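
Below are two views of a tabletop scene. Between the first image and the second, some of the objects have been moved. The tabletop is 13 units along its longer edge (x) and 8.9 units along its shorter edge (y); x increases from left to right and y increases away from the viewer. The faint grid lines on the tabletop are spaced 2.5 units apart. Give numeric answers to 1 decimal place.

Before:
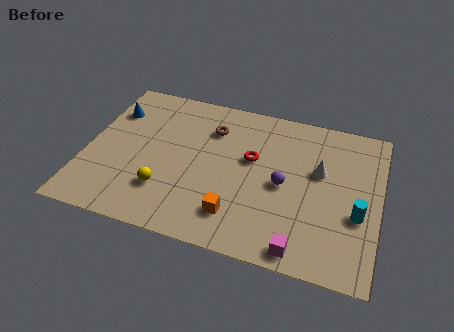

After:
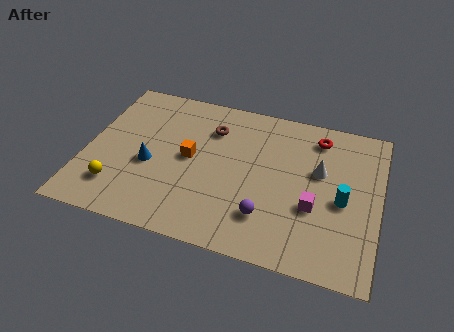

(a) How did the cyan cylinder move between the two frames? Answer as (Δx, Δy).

(-0.7, 0.6)

The cyan cylinder started near (12.1, 3.4) and ended near (11.4, 4.0).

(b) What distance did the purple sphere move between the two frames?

2.1

The purple sphere was near (8.8, 4.2) before and (8.2, 2.2) after, so it travelled √(0.6² + 2.0²) ≈ 2.1 units.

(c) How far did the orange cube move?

3.5

The orange cube was near (6.9, 1.9) before and (4.6, 4.6) after, so it travelled √(2.3² + 2.7²) ≈ 3.5 units.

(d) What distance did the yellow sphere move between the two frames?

2.1

From (3.7, 2.4) to (1.6, 2.0), the yellow sphere covered √(2.1² + 0.4²) ≈ 2.1 units.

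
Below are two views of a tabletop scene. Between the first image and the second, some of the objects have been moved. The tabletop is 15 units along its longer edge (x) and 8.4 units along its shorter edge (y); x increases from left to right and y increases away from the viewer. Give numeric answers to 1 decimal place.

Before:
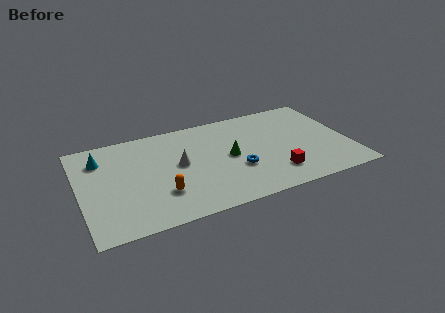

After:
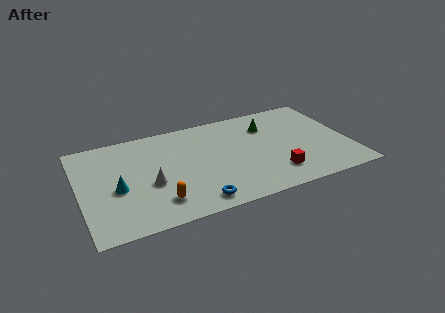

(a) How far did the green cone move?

3.1

The green cone was near (8.3, 4.2) before and (10.7, 6.2) after, so it travelled √(2.4² + 2.0²) ≈ 3.1 units.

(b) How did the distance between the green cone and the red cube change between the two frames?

+1.0

Before: roughly 3.3 units apart; after: 4.3. That's 1.0 units further apart.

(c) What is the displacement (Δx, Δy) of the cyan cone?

(0.7, -2.8)

The cyan cone started near (1.3, 6.4) and ended near (2.0, 3.6).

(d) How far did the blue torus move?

3.1

The blue torus moved from about (8.6, 3.0) to (6.1, 1.1), a distance of √(2.5² + 1.9²) ≈ 3.1.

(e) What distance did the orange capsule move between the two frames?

0.6

The orange capsule moved from about (4.3, 2.4) to (4.1, 1.8), a distance of √(0.2² + 0.6²) ≈ 0.6.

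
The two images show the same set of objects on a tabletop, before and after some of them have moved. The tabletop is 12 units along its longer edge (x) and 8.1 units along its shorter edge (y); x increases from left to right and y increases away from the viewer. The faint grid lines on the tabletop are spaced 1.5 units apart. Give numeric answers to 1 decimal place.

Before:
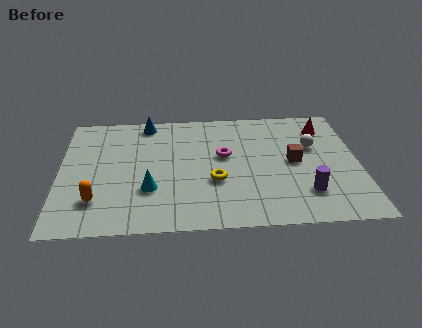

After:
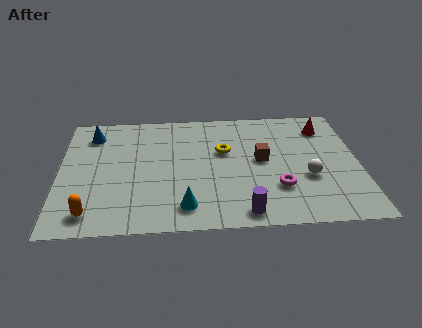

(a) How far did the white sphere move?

2.1

The white sphere was near (10.2, 5.1) before and (9.9, 3.0) after, so it travelled √(0.3² + 2.1²) ≈ 2.1 units.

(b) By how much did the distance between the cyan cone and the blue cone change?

+1.7

Before: roughly 4.6 units apart; after: 6.3. That's 1.7 units further apart.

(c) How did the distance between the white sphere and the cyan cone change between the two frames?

-1.9

They were about 7.1 units apart before and 5.2 after — 1.9 units closer together.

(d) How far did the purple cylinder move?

2.7

From (9.8, 2.0) to (7.3, 0.9), the purple cylinder covered √(2.5² + 1.1²) ≈ 2.7 units.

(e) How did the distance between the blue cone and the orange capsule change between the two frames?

-0.3

Before: roughly 5.6 units apart; after: 5.3. That's 0.3 units closer together.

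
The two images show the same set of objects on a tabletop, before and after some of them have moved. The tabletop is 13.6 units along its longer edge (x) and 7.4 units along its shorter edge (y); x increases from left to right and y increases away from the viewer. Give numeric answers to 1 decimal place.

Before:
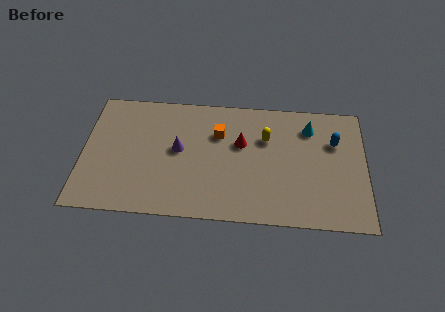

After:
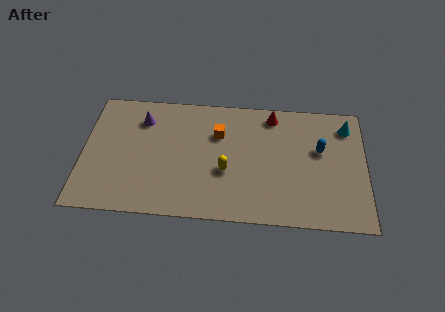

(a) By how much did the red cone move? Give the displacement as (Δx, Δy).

(1.5, 1.8)

The red cone started near (7.6, 4.6) and ended near (9.1, 6.4).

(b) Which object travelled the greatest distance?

the yellow capsule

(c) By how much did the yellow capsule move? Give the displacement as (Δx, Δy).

(-1.9, -2.1)

The yellow capsule was at about (8.8, 5.0) and moved to about (6.9, 2.9).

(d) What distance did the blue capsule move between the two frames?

0.9

From (12.1, 5.0) to (11.4, 4.5), the blue capsule covered √(0.7² + 0.5²) ≈ 0.9 units.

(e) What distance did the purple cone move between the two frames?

2.5

The purple cone moved from about (4.6, 4.0) to (2.8, 5.7), a distance of √(1.8² + 1.7²) ≈ 2.5.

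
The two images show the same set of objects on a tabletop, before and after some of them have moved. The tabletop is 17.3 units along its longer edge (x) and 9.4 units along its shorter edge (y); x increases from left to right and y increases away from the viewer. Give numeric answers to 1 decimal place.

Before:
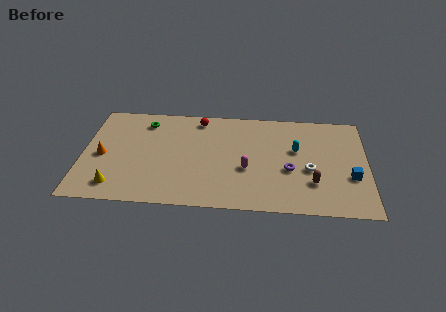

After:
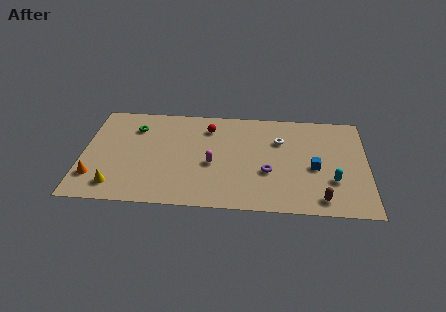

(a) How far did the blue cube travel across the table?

2.3

The blue cube moved from about (16.3, 3.4) to (14.1, 4.1), a distance of √(2.2² + 0.7²) ≈ 2.3.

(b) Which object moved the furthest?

the cyan capsule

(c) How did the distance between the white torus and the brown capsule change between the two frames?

+4.6

They were about 1.2 units apart before and 5.8 after — 4.6 units further apart.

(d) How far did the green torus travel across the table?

0.8

The green torus was near (3.7, 7.7) before and (3.1, 7.1) after, so it travelled √(0.6² + 0.6²) ≈ 0.8 units.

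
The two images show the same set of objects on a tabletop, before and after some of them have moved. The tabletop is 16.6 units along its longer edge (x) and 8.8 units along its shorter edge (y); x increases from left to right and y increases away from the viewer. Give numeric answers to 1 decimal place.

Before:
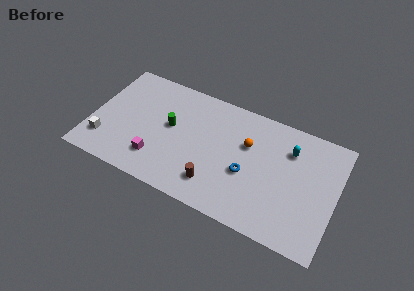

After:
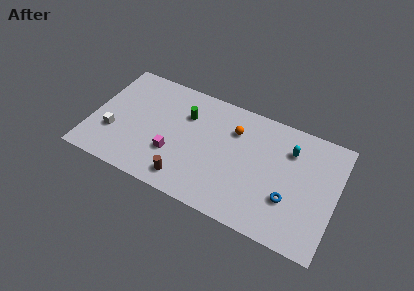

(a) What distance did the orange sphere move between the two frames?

1.2

The orange sphere was near (10.5, 5.7) before and (9.5, 6.4) after, so it travelled √(1.0² + 0.7²) ≈ 1.2 units.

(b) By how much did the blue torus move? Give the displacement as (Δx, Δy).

(2.9, -0.7)

From the two frames, the blue torus sits at roughly (10.7, 3.6) before and (13.6, 2.9) after.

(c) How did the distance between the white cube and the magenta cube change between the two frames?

+0.5

They were about 3.6 units apart before and 4.1 after — 0.5 units further apart.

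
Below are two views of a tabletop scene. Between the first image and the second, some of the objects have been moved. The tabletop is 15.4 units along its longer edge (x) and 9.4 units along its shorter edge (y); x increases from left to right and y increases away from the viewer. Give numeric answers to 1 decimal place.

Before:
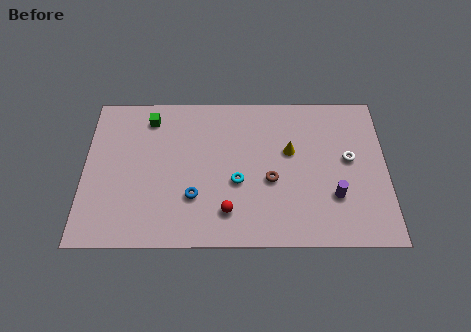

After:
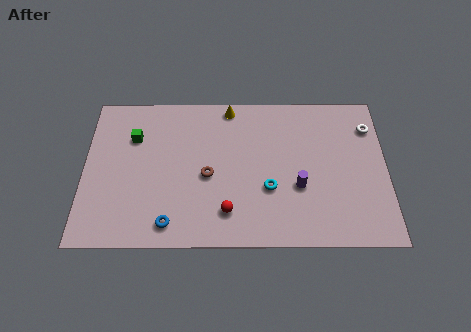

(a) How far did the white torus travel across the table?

2.3

From (13.5, 5.2) to (14.6, 7.2), the white torus covered √(1.1² + 2.0²) ≈ 2.3 units.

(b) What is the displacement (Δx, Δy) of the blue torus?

(-1.2, -1.6)

The blue torus was at about (5.6, 2.9) and moved to about (4.4, 1.3).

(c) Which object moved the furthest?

the yellow cone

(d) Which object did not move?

the red sphere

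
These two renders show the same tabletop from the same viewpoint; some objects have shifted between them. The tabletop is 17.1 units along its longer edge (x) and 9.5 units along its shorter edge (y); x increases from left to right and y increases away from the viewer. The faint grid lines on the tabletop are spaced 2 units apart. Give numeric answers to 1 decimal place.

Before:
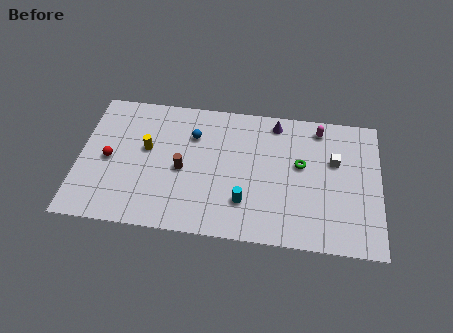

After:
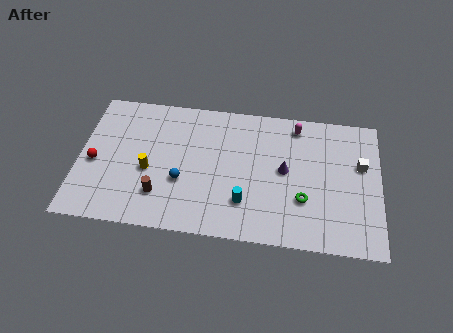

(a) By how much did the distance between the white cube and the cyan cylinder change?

+1.2

Before: roughly 6.1 units apart; after: 7.3. That's 1.2 units further apart.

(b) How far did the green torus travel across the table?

2.4

From (12.6, 5.5) to (12.8, 3.1), the green torus covered √(0.2² + 2.4²) ≈ 2.4 units.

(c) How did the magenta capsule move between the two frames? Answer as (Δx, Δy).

(-1.3, 0.0)

From the two frames, the magenta capsule sits at roughly (13.6, 8.2) before and (12.3, 8.2) after.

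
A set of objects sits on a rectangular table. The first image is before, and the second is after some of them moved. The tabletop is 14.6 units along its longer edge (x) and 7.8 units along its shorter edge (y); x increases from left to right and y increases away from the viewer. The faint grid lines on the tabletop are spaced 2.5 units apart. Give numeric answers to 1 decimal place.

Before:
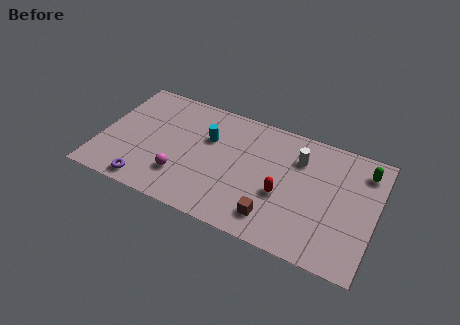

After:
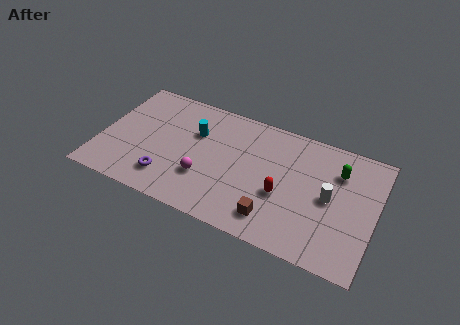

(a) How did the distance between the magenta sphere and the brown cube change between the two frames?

-1.1

Before: roughly 5.0 units apart; after: 3.9. That's 1.1 units closer together.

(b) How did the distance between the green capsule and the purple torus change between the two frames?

-2.7

Before: roughly 12.3 units apart; after: 9.6. That's 2.7 units closer together.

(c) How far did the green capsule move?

1.4

The green capsule was near (13.8, 6.3) before and (12.5, 5.7) after, so it travelled √(1.3² + 0.6²) ≈ 1.4 units.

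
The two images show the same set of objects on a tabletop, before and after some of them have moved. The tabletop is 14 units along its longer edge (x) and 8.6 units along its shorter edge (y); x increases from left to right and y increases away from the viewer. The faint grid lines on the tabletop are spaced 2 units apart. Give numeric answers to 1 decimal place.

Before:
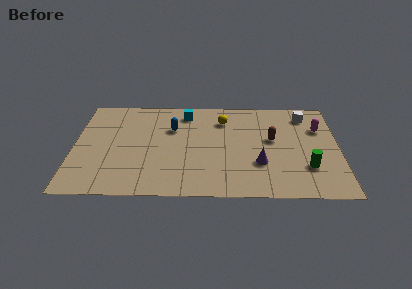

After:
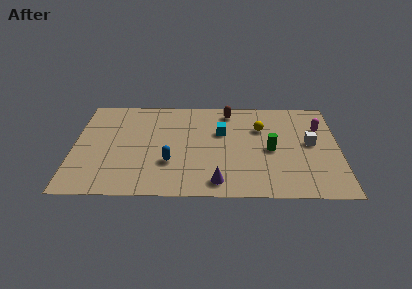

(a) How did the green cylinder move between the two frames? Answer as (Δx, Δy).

(-1.9, 1.5)

From the two frames, the green cylinder sits at roughly (12.3, 2.5) before and (10.4, 4.0) after.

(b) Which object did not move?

the magenta capsule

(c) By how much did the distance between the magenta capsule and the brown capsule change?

+2.3

The distance was about 2.7 in the first image and 5.0 in the second, so they moved 2.3 units further apart.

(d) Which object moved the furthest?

the brown capsule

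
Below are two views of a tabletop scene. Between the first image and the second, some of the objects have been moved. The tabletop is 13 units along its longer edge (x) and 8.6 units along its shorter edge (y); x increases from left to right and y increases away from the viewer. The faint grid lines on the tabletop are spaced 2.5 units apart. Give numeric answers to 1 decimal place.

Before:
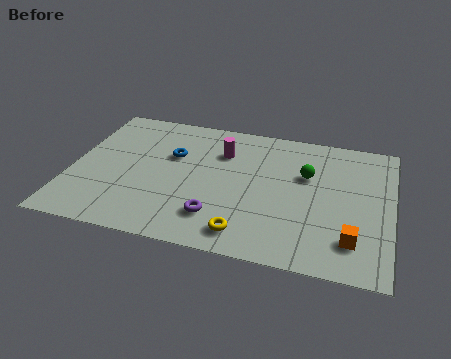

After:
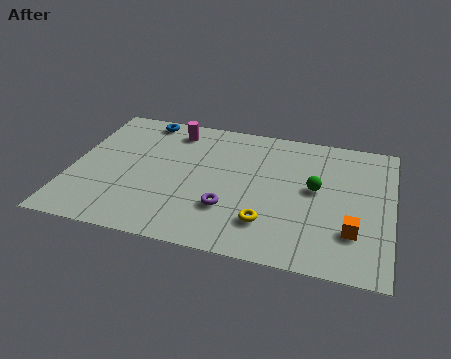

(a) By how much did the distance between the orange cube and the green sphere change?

-1.3

The distance was about 4.1 in the first image and 2.8 in the second, so they moved 1.3 units closer together.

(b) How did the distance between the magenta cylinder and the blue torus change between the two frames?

-0.7

The distance was about 2.1 in the first image and 1.4 in the second, so they moved 0.7 units closer together.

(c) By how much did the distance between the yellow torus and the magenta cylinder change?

+1.5

The distance was about 5.1 in the first image and 6.6 in the second, so they moved 1.5 units further apart.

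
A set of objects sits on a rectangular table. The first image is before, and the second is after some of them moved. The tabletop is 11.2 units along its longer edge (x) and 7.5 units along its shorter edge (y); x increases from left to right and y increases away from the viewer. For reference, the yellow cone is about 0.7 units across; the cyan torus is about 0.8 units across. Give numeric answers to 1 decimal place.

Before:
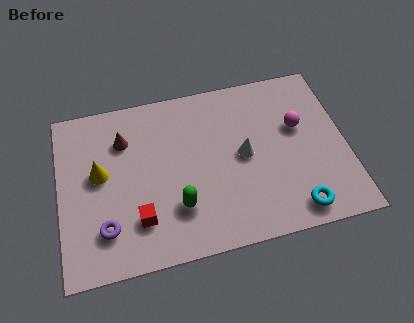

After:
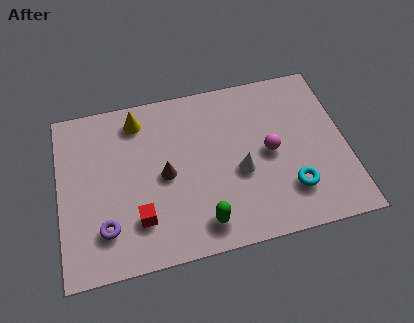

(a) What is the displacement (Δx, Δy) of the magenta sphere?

(-1.2, -0.9)

The magenta sphere was at about (9.4, 4.6) and moved to about (8.2, 3.7).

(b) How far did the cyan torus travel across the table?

0.9

From (9.0, 1.0) to (8.9, 1.9), the cyan torus covered √(0.1² + 0.9²) ≈ 0.9 units.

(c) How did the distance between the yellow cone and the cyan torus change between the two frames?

-0.9

The distance was about 8.1 in the first image and 7.2 in the second, so they moved 0.9 units closer together.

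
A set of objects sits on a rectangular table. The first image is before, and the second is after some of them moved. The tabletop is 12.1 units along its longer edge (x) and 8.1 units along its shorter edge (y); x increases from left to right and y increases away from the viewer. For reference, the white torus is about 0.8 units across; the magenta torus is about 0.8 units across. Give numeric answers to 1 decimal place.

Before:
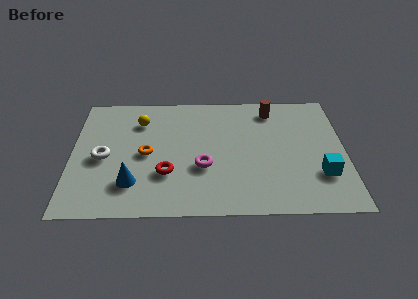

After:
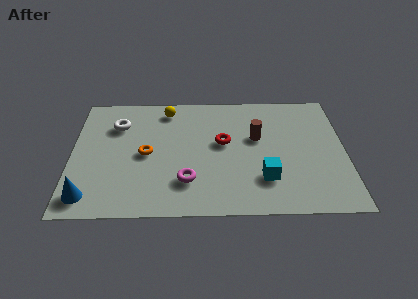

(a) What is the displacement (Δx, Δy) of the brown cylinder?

(-0.7, -1.9)

The brown cylinder was at about (8.9, 6.8) and moved to about (8.2, 4.9).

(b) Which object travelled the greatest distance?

the red torus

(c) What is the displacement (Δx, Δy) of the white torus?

(0.6, 2.2)

From the two frames, the white torus sits at roughly (1.4, 3.7) before and (2.0, 5.9) after.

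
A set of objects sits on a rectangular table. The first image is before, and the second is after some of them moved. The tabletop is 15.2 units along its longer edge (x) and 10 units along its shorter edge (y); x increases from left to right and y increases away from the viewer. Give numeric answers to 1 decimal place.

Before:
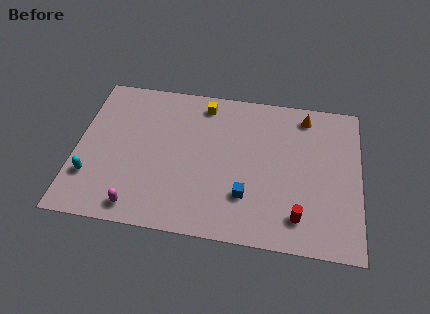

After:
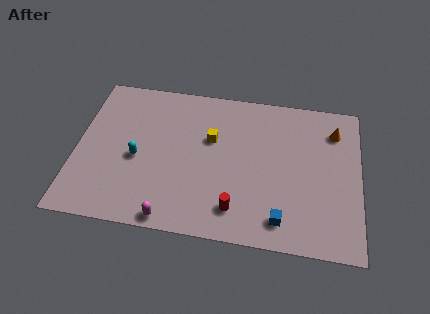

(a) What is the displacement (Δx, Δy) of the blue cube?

(1.9, -1.2)

The blue cube started near (9.2, 2.8) and ended near (11.1, 1.6).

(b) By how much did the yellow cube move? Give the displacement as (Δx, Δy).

(0.5, -2.3)

The yellow cube started near (6.7, 8.6) and ended near (7.2, 6.3).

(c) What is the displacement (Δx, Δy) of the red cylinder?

(-3.3, 0.0)

From the two frames, the red cylinder sits at roughly (12.0, 1.9) before and (8.7, 1.9) after.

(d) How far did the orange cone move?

1.8

From (12.2, 8.6) to (13.8, 7.8), the orange cone covered √(1.6² + 0.8²) ≈ 1.8 units.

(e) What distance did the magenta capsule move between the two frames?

1.8

From (3.5, 1.2) to (5.3, 0.8), the magenta capsule covered √(1.8² + 0.4²) ≈ 1.8 units.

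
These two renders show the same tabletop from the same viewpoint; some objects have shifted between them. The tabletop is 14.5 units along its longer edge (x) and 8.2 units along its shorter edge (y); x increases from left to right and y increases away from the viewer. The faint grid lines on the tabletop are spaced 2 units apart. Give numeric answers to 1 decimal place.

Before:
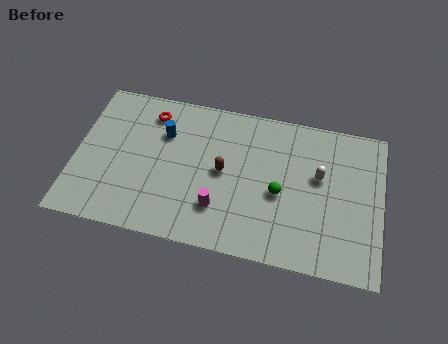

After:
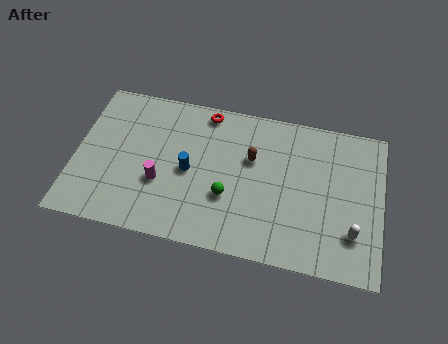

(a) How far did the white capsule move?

3.2

The white capsule moved from about (11.5, 4.9) to (13.2, 2.2), a distance of √(1.7² + 2.7²) ≈ 3.2.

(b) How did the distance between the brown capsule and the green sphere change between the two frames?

-0.3

The distance was about 2.8 in the first image and 2.5 in the second, so they moved 0.3 units closer together.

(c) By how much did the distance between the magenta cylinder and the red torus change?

-1.0

They were about 5.7 units apart before and 4.7 after — 1.0 units closer together.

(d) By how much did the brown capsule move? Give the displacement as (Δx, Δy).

(1.3, 1.0)

The brown capsule was at about (7.0, 4.2) and moved to about (8.3, 5.2).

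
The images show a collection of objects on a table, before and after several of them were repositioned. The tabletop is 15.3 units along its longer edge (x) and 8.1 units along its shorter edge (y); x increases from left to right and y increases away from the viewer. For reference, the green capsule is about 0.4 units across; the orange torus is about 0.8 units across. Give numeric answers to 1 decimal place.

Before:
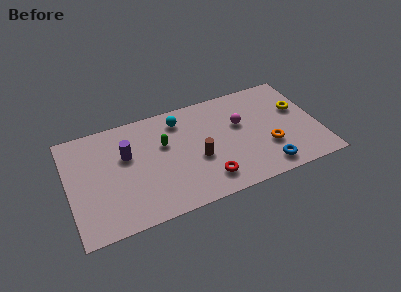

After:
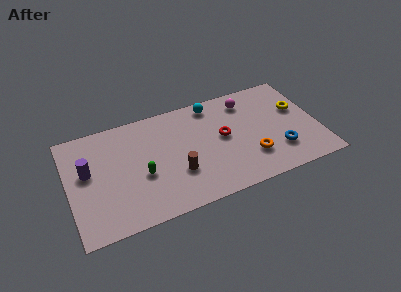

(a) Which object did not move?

the yellow torus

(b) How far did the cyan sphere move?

2.2

The cyan sphere moved from about (7.0, 6.6) to (9.1, 7.1), a distance of √(2.1² + 0.5²) ≈ 2.2.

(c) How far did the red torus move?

3.1

The red torus was near (8.2, 1.6) before and (9.5, 4.4) after, so it travelled √(1.3² + 2.8²) ≈ 3.1 units.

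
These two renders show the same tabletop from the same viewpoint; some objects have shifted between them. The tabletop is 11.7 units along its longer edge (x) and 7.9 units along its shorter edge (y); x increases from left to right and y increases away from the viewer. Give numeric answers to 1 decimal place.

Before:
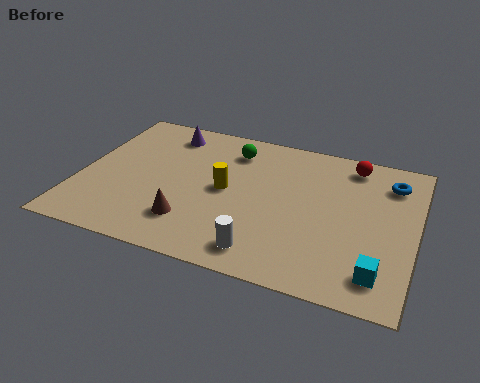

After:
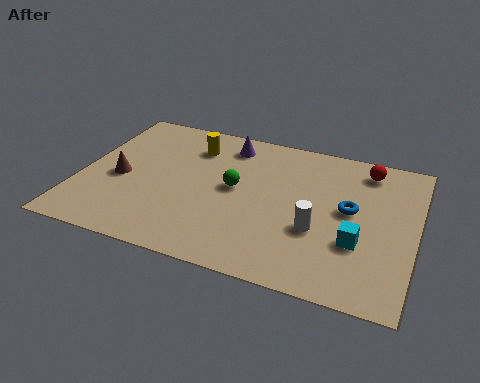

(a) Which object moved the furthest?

the brown cone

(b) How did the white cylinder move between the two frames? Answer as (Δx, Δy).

(1.7, 1.7)

From the two frames, the white cylinder sits at roughly (6.7, 1.2) before and (8.4, 2.9) after.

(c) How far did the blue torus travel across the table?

2.3

The blue torus moved from about (10.7, 6.2) to (9.4, 4.3), a distance of √(1.3² + 1.9²) ≈ 2.3.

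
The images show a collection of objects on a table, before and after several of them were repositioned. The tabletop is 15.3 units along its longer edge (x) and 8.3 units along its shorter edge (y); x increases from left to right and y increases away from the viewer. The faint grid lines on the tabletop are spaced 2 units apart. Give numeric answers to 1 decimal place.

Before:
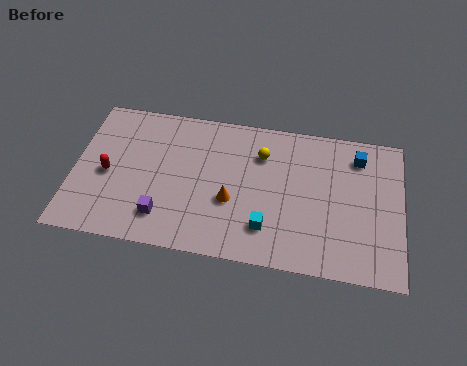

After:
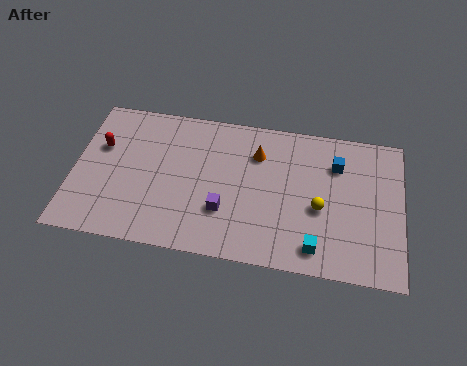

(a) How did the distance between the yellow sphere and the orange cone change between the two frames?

+0.8

The distance was about 3.2 in the first image and 4.0 in the second, so they moved 0.8 units further apart.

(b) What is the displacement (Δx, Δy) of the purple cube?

(2.8, 0.8)

The purple cube started near (4.3, 1.8) and ended near (7.1, 2.6).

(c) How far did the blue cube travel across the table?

1.2

The blue cube moved from about (13.2, 6.7) to (12.2, 6.1), a distance of √(1.0² + 0.6²) ≈ 1.2.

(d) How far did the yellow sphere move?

3.8

The yellow sphere moved from about (8.7, 6.1) to (11.5, 3.5), a distance of √(2.8² + 2.6²) ≈ 3.8.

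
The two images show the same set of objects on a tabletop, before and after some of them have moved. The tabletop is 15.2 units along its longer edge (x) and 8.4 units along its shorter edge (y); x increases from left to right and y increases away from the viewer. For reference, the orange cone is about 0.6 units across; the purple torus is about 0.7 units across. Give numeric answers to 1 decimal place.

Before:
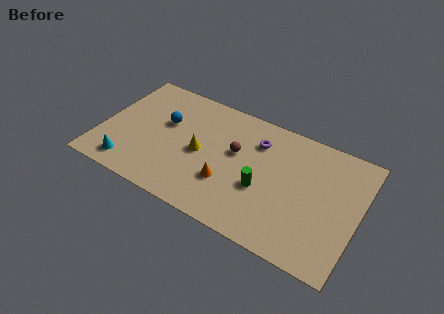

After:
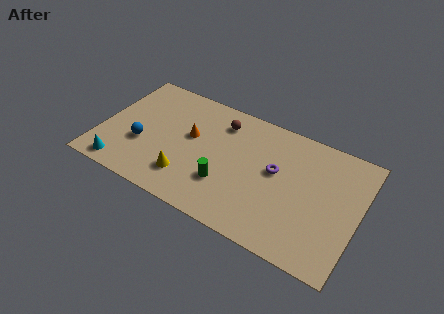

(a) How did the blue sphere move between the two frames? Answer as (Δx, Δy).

(-1.1, -2.1)

From the two frames, the blue sphere sits at roughly (3.6, 5.2) before and (2.5, 3.1) after.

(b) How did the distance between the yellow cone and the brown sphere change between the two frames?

+2.7

Before: roughly 2.2 units apart; after: 4.9. That's 2.7 units further apart.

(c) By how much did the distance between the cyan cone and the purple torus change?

+0.9

They were about 8.6 units apart before and 9.5 after — 0.9 units further apart.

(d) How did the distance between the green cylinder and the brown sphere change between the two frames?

+1.7

Before: roughly 2.5 units apart; after: 4.2. That's 1.7 units further apart.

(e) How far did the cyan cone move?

0.5

The cyan cone was near (2.0, 1.3) before and (1.6, 1.0) after, so it travelled √(0.4² + 0.3²) ≈ 0.5 units.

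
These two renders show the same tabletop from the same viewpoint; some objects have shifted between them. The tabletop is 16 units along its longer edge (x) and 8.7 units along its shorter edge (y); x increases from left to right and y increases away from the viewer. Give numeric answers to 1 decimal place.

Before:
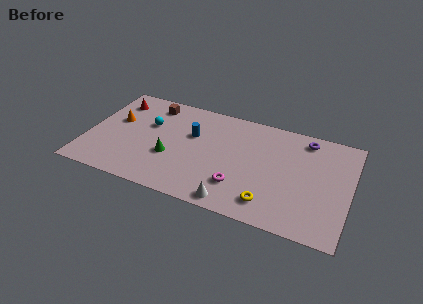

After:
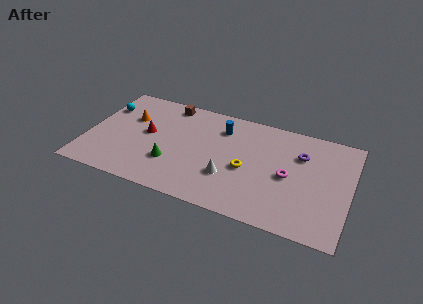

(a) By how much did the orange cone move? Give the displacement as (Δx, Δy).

(0.8, 0.5)

From the two frames, the orange cone sits at roughly (1.6, 5.2) before and (2.4, 5.7) after.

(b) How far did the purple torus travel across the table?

1.4

The purple torus was near (13.1, 7.5) before and (12.9, 6.1) after, so it travelled √(0.2² + 1.4²) ≈ 1.4 units.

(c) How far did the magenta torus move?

3.3

The magenta torus moved from about (9.5, 2.3) to (12.3, 4.1), a distance of √(2.8² + 1.8²) ≈ 3.3.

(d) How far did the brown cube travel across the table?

1.1

The brown cube was near (3.6, 7.3) before and (4.6, 7.7) after, so it travelled √(1.0² + 0.4²) ≈ 1.1 units.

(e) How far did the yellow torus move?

2.7

The yellow torus moved from about (11.4, 1.6) to (9.8, 3.8), a distance of √(1.6² + 2.2²) ≈ 2.7.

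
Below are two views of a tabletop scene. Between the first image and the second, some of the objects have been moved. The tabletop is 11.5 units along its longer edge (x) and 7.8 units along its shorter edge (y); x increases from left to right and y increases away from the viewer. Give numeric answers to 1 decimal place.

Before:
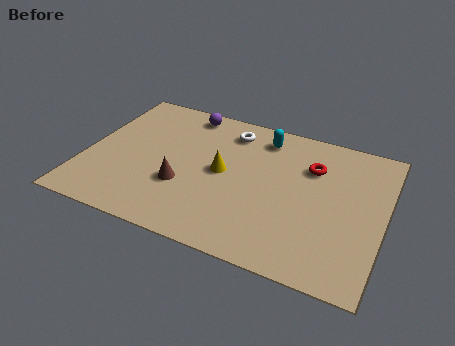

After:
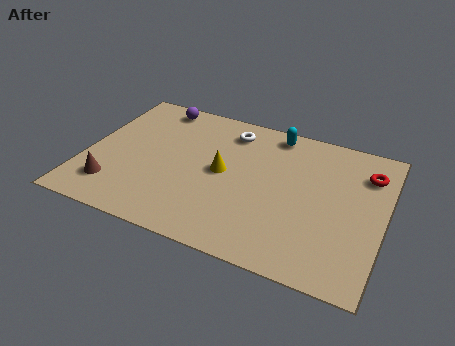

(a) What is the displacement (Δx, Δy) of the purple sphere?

(-1.2, 0.0)

The purple sphere was at about (3.5, 6.9) and moved to about (2.3, 6.9).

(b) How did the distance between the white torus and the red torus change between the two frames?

+2.0

The distance was about 3.4 in the first image and 5.4 in the second, so they moved 2.0 units further apart.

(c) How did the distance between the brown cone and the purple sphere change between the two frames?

+1.1

They were about 4.2 units apart before and 5.3 after — 1.1 units further apart.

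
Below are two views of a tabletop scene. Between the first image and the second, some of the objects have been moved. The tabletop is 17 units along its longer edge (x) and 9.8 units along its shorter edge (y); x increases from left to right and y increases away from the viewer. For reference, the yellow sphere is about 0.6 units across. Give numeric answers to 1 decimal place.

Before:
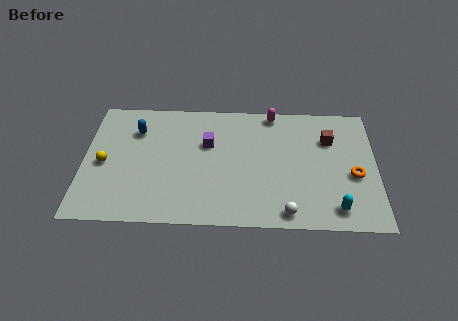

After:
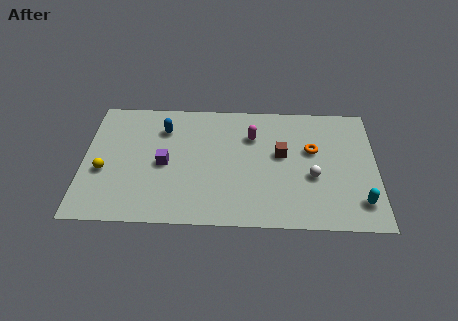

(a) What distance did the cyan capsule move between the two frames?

1.5

The cyan capsule was near (14.6, 1.5) before and (16.0, 2.0) after, so it travelled √(1.4² + 0.5²) ≈ 1.5 units.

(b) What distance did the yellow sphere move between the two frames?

0.6

The yellow sphere was near (1.2, 4.5) before and (1.2, 3.9) after, so it travelled √(0.0² + 0.6²) ≈ 0.6 units.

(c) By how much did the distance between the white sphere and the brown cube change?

-3.8

They were about 6.3 units apart before and 2.5 after — 3.8 units closer together.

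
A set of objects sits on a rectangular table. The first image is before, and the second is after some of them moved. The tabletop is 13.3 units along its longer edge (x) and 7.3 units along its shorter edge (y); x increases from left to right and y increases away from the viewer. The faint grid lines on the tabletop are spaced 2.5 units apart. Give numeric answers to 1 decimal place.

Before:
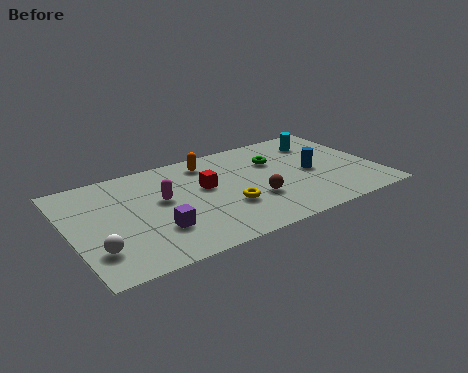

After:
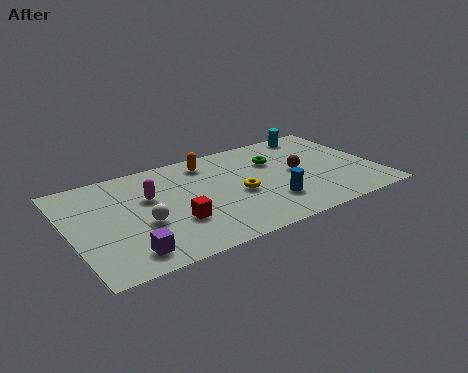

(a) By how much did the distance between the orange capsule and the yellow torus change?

-0.6

Before: roughly 3.6 units apart; after: 3.0. That's 0.6 units closer together.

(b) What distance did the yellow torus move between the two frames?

0.9

The yellow torus moved from about (6.6, 2.5) to (7.2, 3.2), a distance of √(0.6² + 0.7²) ≈ 0.9.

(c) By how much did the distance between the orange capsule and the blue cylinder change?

-0.3

The distance was about 4.9 in the first image and 4.6 in the second, so they moved 0.3 units closer together.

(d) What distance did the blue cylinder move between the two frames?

2.6

From (10.5, 3.5) to (8.4, 2.0), the blue cylinder covered √(2.1² + 1.5²) ≈ 2.6 units.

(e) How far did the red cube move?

2.5

From (5.9, 4.3) to (4.3, 2.4), the red cube covered √(1.6² + 1.9²) ≈ 2.5 units.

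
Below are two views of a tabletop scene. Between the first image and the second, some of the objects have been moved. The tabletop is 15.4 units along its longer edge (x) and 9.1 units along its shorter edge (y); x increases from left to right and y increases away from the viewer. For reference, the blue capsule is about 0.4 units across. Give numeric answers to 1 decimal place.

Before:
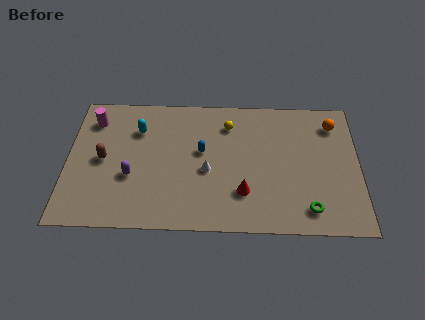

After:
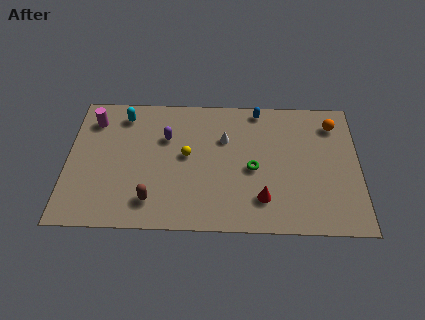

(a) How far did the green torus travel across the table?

3.9

The green torus was near (12.7, 1.5) before and (9.8, 4.1) after, so it travelled √(2.9² + 2.6²) ≈ 3.9 units.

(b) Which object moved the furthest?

the blue capsule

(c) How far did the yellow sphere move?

3.1

The yellow sphere was near (8.5, 7.1) before and (6.3, 4.9) after, so it travelled √(2.2² + 2.2²) ≈ 3.1 units.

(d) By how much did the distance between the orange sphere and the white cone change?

-1.6

They were about 7.5 units apart before and 5.9 after — 1.6 units closer together.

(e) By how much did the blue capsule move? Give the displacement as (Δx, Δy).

(3.0, 3.0)

The blue capsule was at about (7.1, 5.2) and moved to about (10.1, 8.2).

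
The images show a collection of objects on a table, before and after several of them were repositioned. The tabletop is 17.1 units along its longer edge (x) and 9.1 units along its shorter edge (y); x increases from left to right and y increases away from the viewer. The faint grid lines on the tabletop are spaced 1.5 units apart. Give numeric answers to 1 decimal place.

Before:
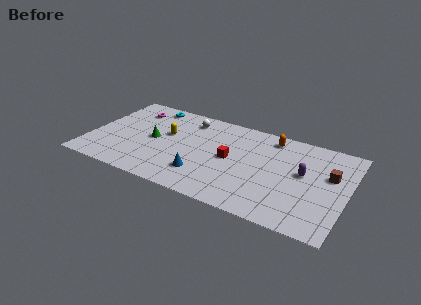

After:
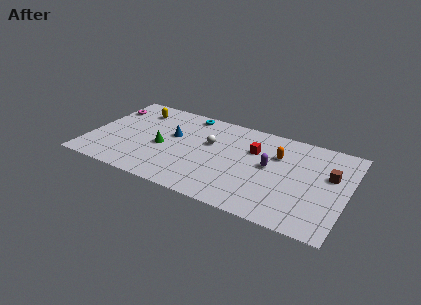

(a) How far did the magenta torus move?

1.6

From (2.4, 7.2) to (0.8, 6.8), the magenta torus covered √(1.6² + 0.4²) ≈ 1.6 units.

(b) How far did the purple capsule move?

2.2

The purple capsule was near (14.2, 5.1) before and (12.0, 4.9) after, so it travelled √(2.2² + 0.2²) ≈ 2.2 units.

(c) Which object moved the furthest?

the blue cone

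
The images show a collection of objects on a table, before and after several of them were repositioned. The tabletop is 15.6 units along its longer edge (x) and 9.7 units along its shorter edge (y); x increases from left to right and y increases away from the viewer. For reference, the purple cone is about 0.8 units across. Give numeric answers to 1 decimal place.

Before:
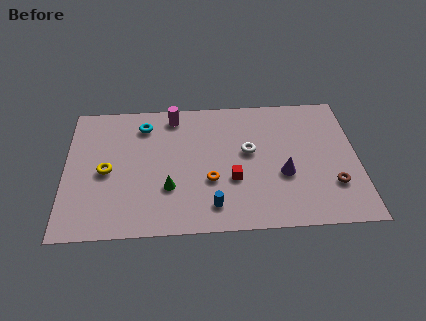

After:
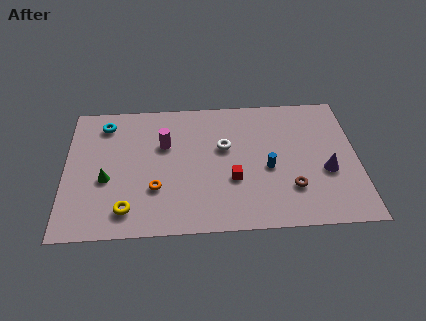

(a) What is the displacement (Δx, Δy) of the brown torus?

(-2.2, -0.1)

From the two frames, the brown torus sits at roughly (14.2, 2.8) before and (12.0, 2.7) after.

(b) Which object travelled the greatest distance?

the blue cylinder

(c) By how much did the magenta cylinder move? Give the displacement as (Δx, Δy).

(-0.5, -2.1)

The magenta cylinder was at about (5.8, 8.4) and moved to about (5.3, 6.3).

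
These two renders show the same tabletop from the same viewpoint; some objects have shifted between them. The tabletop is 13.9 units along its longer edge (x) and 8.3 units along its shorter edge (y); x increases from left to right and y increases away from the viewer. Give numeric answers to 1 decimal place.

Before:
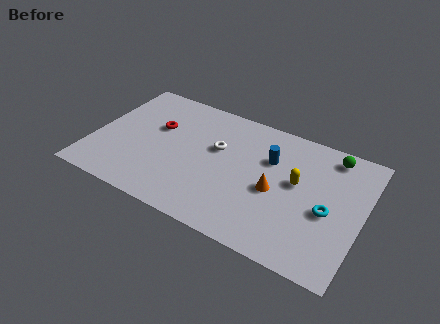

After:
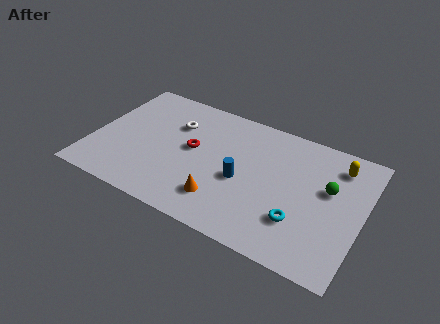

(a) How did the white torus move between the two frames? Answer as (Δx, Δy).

(-2.3, 0.7)

From the two frames, the white torus sits at roughly (6.3, 5.1) before and (4.0, 5.8) after.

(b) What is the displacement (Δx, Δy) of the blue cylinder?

(-1.2, -2.0)

The blue cylinder was at about (9.0, 5.6) and moved to about (7.8, 3.6).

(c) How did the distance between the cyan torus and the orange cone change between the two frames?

+1.2

They were about 2.7 units apart before and 3.9 after — 1.2 units further apart.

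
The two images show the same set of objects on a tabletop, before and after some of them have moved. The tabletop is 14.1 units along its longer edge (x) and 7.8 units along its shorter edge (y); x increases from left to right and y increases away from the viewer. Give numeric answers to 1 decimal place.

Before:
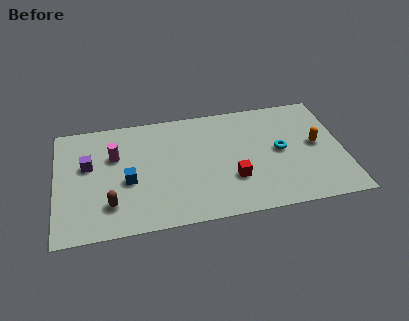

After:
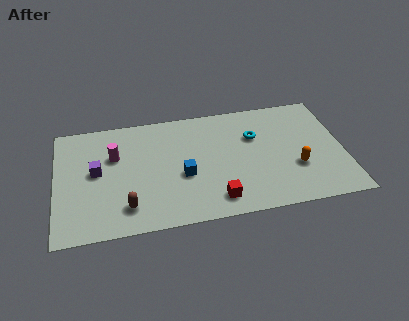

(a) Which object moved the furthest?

the blue cube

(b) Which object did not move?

the magenta cylinder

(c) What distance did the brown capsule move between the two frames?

0.9

From (2.6, 1.9) to (3.4, 1.6), the brown capsule covered √(0.8² + 0.3²) ≈ 0.9 units.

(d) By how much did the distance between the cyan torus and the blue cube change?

-3.4

Before: roughly 7.5 units apart; after: 4.1. That's 3.4 units closer together.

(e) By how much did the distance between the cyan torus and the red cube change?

+1.6

Before: roughly 2.8 units apart; after: 4.4. That's 1.6 units further apart.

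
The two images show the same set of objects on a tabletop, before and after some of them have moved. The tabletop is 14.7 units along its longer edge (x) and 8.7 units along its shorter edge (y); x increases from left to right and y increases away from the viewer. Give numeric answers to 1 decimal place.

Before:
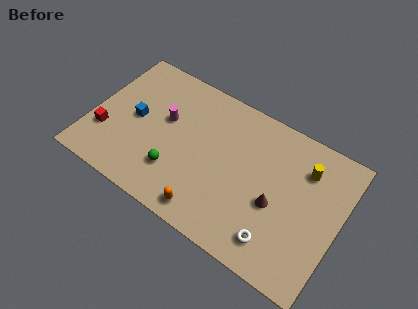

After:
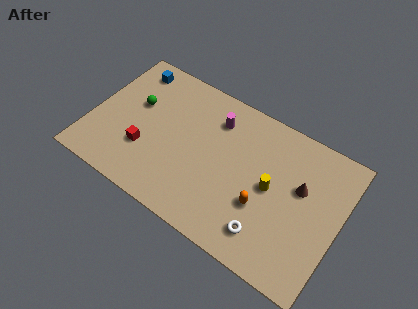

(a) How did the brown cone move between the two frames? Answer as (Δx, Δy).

(1.2, 1.7)

From the two frames, the brown cone sits at roughly (11.1, 3.6) before and (12.3, 5.3) after.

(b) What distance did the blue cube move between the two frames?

3.1

The blue cube was near (2.5, 4.4) before and (1.7, 7.4) after, so it travelled √(0.8² + 3.0²) ≈ 3.1 units.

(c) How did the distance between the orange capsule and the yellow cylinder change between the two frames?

-6.0

They were about 7.3 units apart before and 1.3 after — 6.0 units closer together.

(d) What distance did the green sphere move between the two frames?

4.1

The green sphere was near (5.3, 2.4) before and (2.4, 5.3) after, so it travelled √(2.9² + 2.9²) ≈ 4.1 units.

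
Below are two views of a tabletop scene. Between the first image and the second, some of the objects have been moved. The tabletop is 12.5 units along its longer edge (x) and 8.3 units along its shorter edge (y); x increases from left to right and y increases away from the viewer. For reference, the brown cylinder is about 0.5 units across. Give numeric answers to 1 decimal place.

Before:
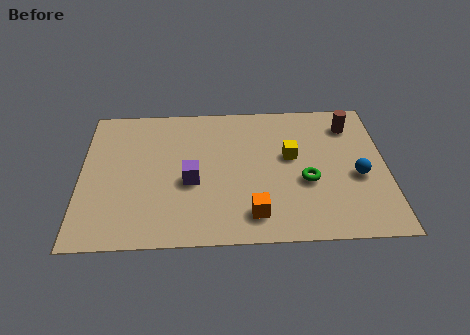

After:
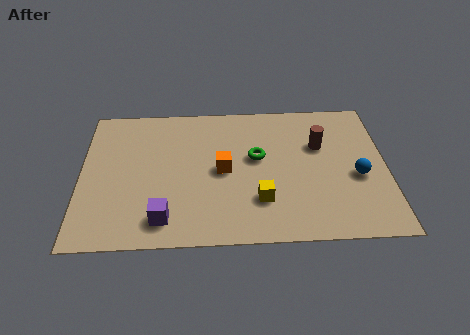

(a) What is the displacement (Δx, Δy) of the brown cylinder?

(-1.3, -1.2)

From the two frames, the brown cylinder sits at roughly (11.1, 6.6) before and (9.8, 5.4) after.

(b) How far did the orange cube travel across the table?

2.9

The orange cube moved from about (7.0, 1.5) to (5.8, 4.1), a distance of √(1.2² + 2.6²) ≈ 2.9.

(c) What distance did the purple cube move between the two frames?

2.4

The purple cube moved from about (4.5, 3.5) to (3.4, 1.4), a distance of √(1.1² + 2.1²) ≈ 2.4.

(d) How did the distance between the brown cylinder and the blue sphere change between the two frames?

-0.7

Before: roughly 3.1 units apart; after: 2.4. That's 0.7 units closer together.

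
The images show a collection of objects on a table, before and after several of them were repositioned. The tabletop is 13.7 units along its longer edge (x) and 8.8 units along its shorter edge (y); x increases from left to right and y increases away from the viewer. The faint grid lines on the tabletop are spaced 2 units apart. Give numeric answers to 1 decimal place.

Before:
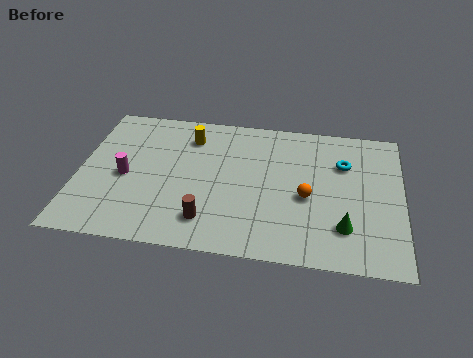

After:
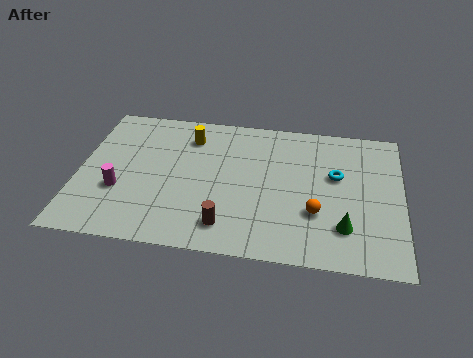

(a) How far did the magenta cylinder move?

0.9

The magenta cylinder moved from about (2.0, 4.0) to (1.8, 3.1), a distance of √(0.2² + 0.9²) ≈ 0.9.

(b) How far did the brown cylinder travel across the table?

0.8

The brown cylinder moved from about (5.6, 1.8) to (6.4, 1.6), a distance of √(0.8² + 0.2²) ≈ 0.8.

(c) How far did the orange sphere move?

1.0

From (9.7, 3.8) to (10.1, 2.9), the orange sphere covered √(0.4² + 0.9²) ≈ 1.0 units.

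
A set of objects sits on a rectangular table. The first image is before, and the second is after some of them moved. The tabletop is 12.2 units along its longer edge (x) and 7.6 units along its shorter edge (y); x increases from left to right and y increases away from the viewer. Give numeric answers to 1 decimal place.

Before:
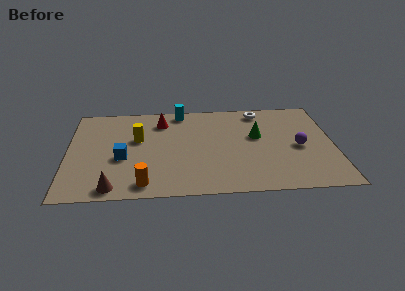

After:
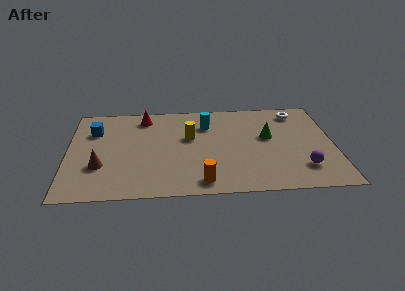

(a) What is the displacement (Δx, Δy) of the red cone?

(-0.8, 0.4)

The red cone started near (4.3, 6.0) and ended near (3.5, 6.4).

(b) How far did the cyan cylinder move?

1.7

From (5.2, 6.8) to (6.4, 5.6), the cyan cylinder covered √(1.2² + 1.2²) ≈ 1.7 units.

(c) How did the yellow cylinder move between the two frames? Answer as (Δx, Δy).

(2.4, 0.0)

The yellow cylinder started near (3.2, 4.6) and ended near (5.6, 4.6).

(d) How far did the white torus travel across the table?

1.7

The white torus moved from about (8.9, 6.6) to (10.6, 6.4), a distance of √(1.7² + 0.2²) ≈ 1.7.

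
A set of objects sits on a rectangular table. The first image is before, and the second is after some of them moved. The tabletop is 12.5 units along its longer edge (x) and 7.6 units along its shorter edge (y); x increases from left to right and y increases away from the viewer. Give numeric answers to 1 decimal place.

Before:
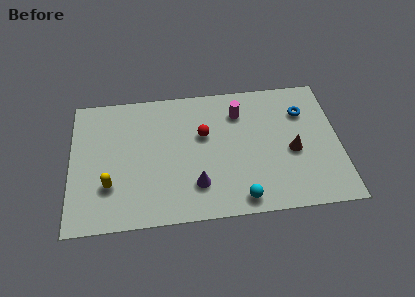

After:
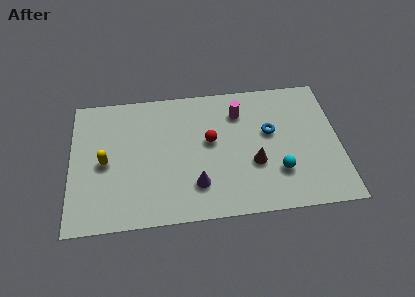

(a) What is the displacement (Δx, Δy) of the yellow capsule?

(-0.2, 1.3)

From the two frames, the yellow capsule sits at roughly (1.8, 2.3) before and (1.6, 3.6) after.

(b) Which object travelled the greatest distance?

the cyan sphere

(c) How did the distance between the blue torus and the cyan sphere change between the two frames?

-3.2

They were about 5.5 units apart before and 2.3 after — 3.2 units closer together.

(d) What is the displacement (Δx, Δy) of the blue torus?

(-1.6, -1.0)

From the two frames, the blue torus sits at roughly (10.9, 5.5) before and (9.3, 4.5) after.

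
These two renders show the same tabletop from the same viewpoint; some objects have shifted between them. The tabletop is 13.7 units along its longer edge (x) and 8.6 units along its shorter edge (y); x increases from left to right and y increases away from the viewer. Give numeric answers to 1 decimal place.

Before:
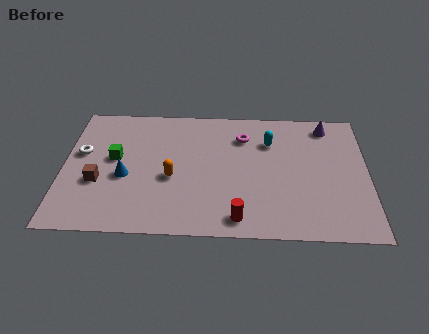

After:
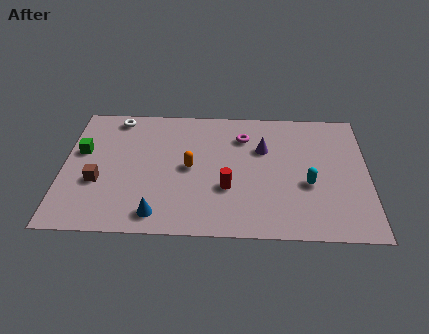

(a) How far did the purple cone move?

3.4

The purple cone moved from about (11.9, 7.4) to (9.0, 5.7), a distance of √(2.9² + 1.7²) ≈ 3.4.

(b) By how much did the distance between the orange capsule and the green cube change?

+2.1

Before: roughly 2.9 units apart; after: 5.0. That's 2.1 units further apart.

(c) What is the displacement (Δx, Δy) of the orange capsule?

(0.8, 0.7)

The orange capsule was at about (4.9, 3.6) and moved to about (5.7, 4.3).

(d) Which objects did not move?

the brown cube and the magenta torus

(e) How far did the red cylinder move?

2.0

From (7.9, 1.1) to (7.4, 3.0), the red cylinder covered √(0.5² + 1.9²) ≈ 2.0 units.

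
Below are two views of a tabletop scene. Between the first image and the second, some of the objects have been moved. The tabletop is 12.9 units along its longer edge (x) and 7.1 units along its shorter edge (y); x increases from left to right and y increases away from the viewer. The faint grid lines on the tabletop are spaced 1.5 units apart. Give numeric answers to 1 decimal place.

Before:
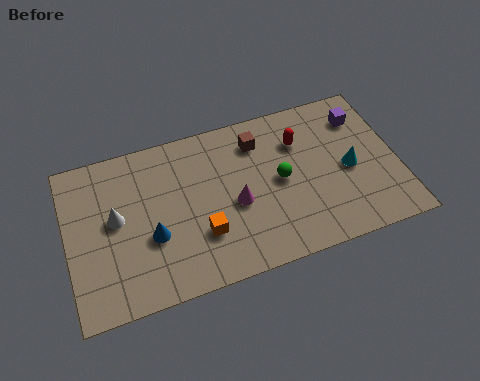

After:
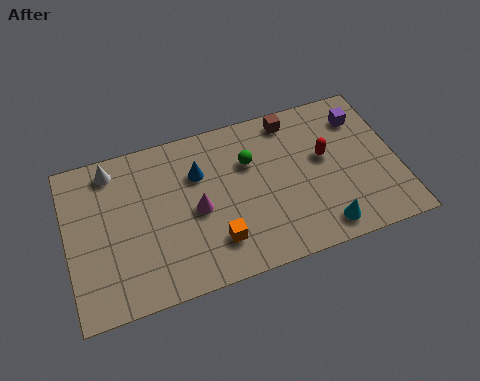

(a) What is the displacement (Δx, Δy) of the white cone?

(0.0, 2.2)

The white cone started near (1.9, 3.9) and ended near (1.9, 6.1).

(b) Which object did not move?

the purple cube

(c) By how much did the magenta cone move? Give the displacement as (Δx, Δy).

(-1.5, 0.2)

The magenta cone started near (6.5, 3.1) and ended near (5.0, 3.3).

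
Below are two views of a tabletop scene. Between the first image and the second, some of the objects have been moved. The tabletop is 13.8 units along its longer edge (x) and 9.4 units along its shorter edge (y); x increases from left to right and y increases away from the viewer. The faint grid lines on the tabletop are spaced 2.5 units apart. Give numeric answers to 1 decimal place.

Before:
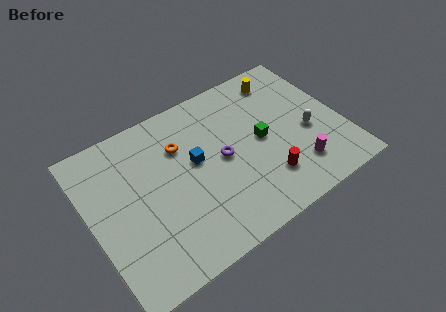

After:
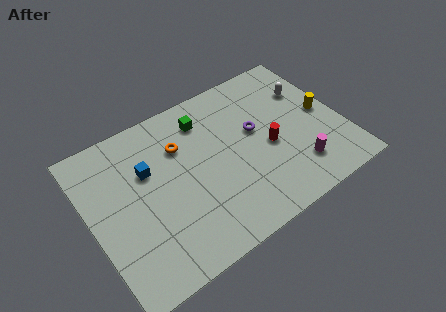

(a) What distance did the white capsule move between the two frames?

2.6

The white capsule was near (11.9, 3.9) before and (12.4, 6.5) after, so it travelled √(0.5² + 2.6²) ≈ 2.6 units.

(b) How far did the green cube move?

3.9

From (9.4, 4.7) to (6.7, 7.5), the green cube covered √(2.7² + 2.8²) ≈ 3.9 units.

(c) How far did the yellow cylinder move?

3.6

The yellow cylinder was near (11.2, 7.9) before and (12.9, 4.7) after, so it travelled √(1.7² + 3.2²) ≈ 3.6 units.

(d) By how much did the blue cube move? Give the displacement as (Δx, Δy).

(-2.5, 0.8)

The blue cube was at about (5.8, 5.3) and moved to about (3.3, 6.1).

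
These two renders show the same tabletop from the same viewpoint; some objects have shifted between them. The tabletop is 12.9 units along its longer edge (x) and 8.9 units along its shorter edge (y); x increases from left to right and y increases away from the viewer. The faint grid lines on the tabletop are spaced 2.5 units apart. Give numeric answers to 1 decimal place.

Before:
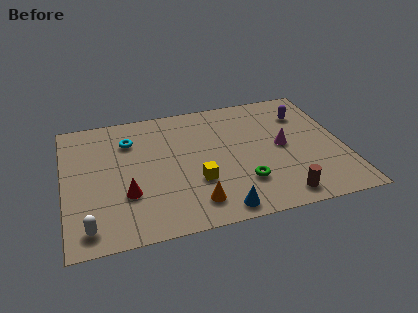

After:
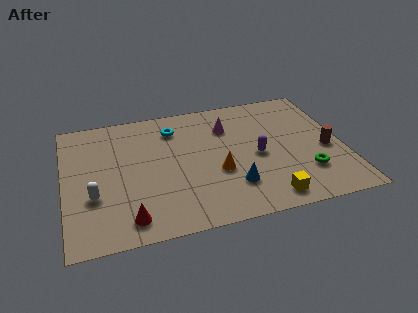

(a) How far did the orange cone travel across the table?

2.2

The orange cone moved from about (5.8, 1.6) to (7.0, 3.4), a distance of √(1.2² + 1.8²) ≈ 2.2.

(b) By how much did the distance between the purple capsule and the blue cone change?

-5.0

They were about 7.2 units apart before and 2.2 after — 5.0 units closer together.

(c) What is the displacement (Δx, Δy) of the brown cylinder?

(2.4, 2.7)

The brown cylinder was at about (9.7, 1.1) and moved to about (12.1, 3.8).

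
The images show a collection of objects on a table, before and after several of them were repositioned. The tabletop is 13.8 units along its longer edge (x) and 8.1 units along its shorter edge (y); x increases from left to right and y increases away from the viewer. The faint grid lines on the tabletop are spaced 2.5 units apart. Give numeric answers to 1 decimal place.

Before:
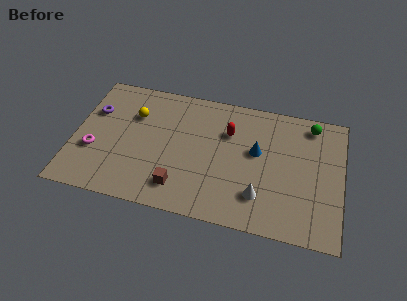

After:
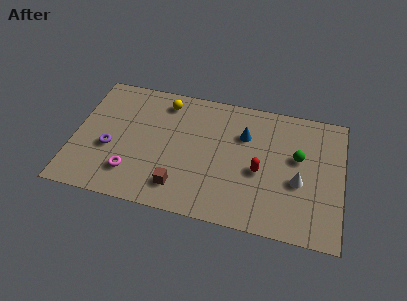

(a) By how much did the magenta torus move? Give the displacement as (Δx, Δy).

(2.0, -1.0)

The magenta torus started near (1.1, 2.9) and ended near (3.1, 1.9).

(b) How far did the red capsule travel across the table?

2.7

From (7.9, 5.6) to (9.6, 3.5), the red capsule covered √(1.7² + 2.1²) ≈ 2.7 units.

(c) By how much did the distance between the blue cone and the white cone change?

+1.0

They were about 2.7 units apart before and 3.7 after — 1.0 units further apart.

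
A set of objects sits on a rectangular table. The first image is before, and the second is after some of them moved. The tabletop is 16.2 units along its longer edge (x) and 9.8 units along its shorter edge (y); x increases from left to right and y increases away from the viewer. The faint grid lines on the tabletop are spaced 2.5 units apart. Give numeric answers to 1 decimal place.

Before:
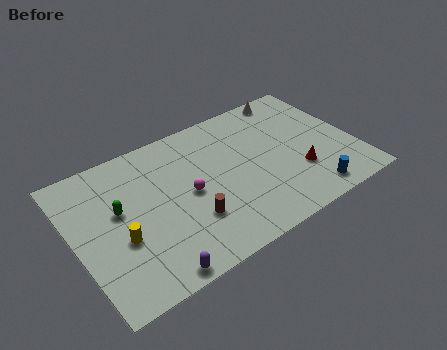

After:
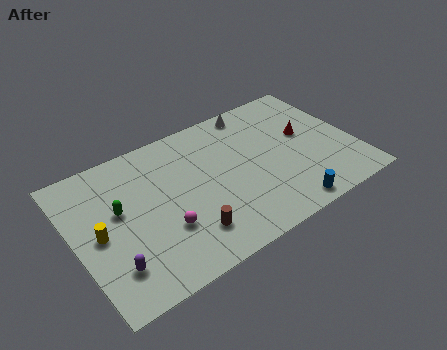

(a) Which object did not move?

the green capsule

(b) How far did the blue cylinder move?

1.5

The blue cylinder was near (13.0, 1.3) before and (11.5, 1.0) after, so it travelled √(1.5² + 0.3²) ≈ 1.5 units.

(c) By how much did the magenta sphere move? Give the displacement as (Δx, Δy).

(-1.7, -1.6)

The magenta sphere was at about (6.5, 4.8) and moved to about (4.8, 3.2).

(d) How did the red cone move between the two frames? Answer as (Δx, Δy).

(0.9, 2.5)

From the two frames, the red cone sits at roughly (12.7, 3.1) before and (13.6, 5.6) after.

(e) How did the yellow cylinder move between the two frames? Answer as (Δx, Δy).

(-1.1, 0.9)

From the two frames, the yellow cylinder sits at roughly (2.4, 3.8) before and (1.3, 4.7) after.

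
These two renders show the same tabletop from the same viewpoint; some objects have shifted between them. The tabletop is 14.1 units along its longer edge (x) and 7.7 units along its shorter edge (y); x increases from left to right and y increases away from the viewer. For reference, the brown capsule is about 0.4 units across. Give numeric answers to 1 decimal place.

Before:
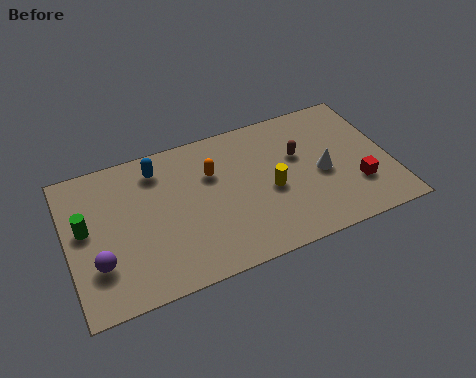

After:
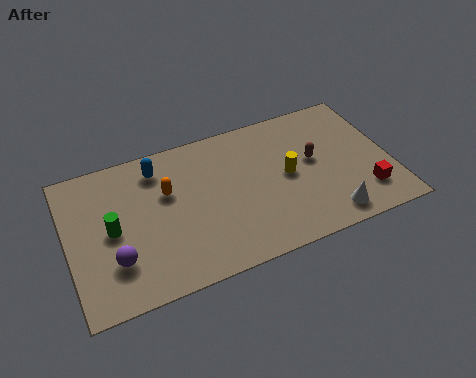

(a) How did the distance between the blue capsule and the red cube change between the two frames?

+0.5

The distance was about 9.3 in the first image and 9.8 in the second, so they moved 0.5 units further apart.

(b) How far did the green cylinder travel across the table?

1.2

The green cylinder moved from about (0.8, 4.3) to (1.9, 3.8), a distance of √(1.1² + 0.5²) ≈ 1.2.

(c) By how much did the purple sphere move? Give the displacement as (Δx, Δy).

(0.7, -0.1)

From the two frames, the purple sphere sits at roughly (1.2, 2.3) before and (1.9, 2.2) after.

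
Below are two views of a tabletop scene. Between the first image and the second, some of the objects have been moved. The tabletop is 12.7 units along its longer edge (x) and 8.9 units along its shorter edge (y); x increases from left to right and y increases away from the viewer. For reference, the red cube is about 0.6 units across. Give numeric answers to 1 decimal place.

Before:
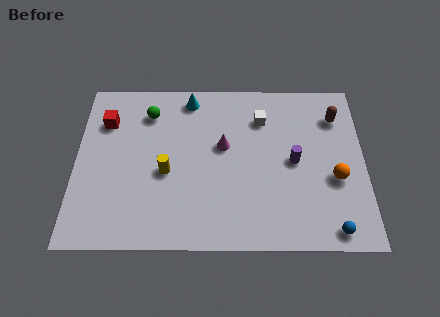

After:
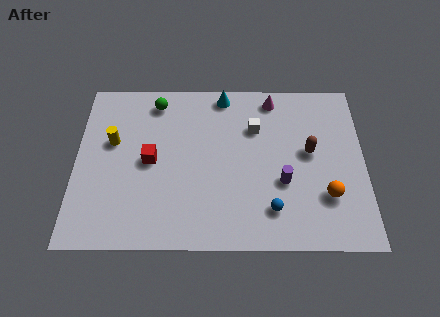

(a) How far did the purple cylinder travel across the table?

1.2

The purple cylinder was near (9.6, 4.4) before and (9.1, 3.3) after, so it travelled √(0.5² + 1.1²) ≈ 1.2 units.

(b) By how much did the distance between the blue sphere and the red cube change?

-5.5

The distance was about 11.4 in the first image and 5.9 in the second, so they moved 5.5 units closer together.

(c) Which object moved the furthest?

the magenta cone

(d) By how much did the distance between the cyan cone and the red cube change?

+0.9

Before: roughly 3.9 units apart; after: 4.8. That's 0.9 units further apart.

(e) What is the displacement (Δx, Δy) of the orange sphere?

(-0.4, -0.9)

The orange sphere was at about (11.4, 3.5) and moved to about (11.0, 2.6).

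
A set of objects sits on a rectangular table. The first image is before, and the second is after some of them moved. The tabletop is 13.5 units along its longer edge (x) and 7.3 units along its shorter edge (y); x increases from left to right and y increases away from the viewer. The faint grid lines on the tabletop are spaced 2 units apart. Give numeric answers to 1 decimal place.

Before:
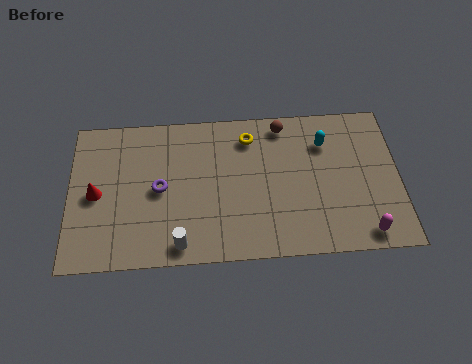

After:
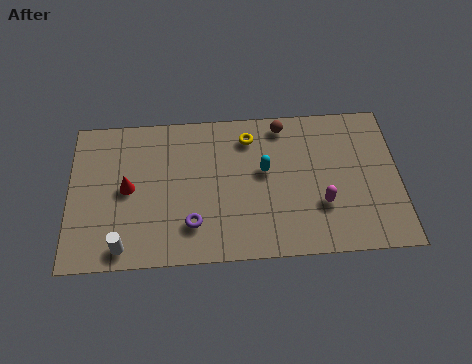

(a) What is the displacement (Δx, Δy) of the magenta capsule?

(-1.7, 1.5)

The magenta capsule was at about (12.0, 0.9) and moved to about (10.3, 2.4).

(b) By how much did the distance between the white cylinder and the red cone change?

-1.5

The distance was about 4.3 in the first image and 2.8 in the second, so they moved 1.5 units closer together.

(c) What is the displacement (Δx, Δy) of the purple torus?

(1.3, -1.8)

The purple torus was at about (3.7, 3.6) and moved to about (5.0, 1.8).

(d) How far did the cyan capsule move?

2.8

The cyan capsule moved from about (10.5, 5.4) to (8.0, 4.2), a distance of √(2.5² + 1.2²) ≈ 2.8.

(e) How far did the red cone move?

1.3

The red cone moved from about (1.1, 3.5) to (2.4, 3.7), a distance of √(1.3² + 0.2²) ≈ 1.3.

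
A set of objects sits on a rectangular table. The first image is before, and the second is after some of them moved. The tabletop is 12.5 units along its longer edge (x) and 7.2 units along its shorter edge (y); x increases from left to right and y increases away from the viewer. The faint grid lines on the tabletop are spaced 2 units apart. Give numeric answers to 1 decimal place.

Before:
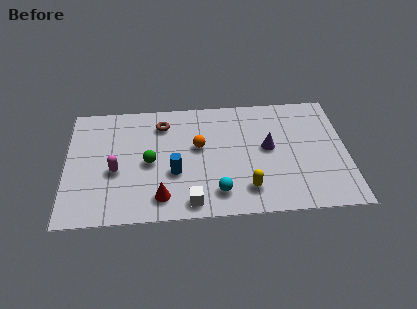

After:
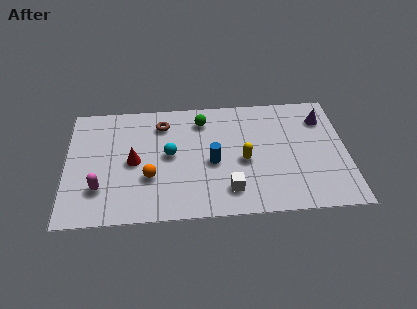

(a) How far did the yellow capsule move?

1.7

From (8.0, 1.5) to (7.9, 3.2), the yellow capsule covered √(0.1² + 1.7²) ≈ 1.7 units.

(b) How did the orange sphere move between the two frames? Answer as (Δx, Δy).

(-2.2, -1.7)

The orange sphere was at about (5.9, 4.2) and moved to about (3.7, 2.5).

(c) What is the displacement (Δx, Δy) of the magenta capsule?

(-0.7, -1.0)

From the two frames, the magenta capsule sits at roughly (2.2, 3.0) before and (1.5, 2.0) after.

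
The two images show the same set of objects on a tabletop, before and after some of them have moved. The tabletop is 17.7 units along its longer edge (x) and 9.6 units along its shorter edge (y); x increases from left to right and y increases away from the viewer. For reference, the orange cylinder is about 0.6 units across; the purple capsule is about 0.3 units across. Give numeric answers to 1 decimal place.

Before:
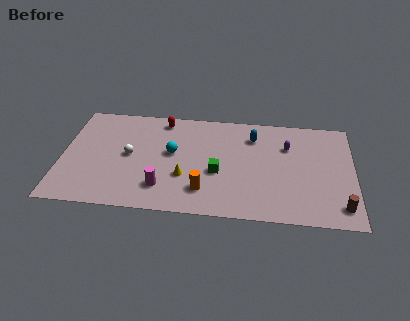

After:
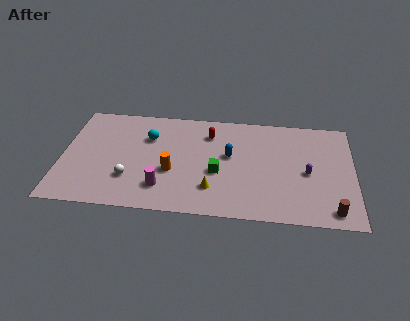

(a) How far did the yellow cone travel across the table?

1.9

From (7.5, 3.3) to (9.2, 2.4), the yellow cone covered √(1.7² + 0.9²) ≈ 1.9 units.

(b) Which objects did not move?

the green cube and the magenta cylinder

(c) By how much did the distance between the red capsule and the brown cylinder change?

-3.1

They were about 12.8 units apart before and 9.7 after — 3.1 units closer together.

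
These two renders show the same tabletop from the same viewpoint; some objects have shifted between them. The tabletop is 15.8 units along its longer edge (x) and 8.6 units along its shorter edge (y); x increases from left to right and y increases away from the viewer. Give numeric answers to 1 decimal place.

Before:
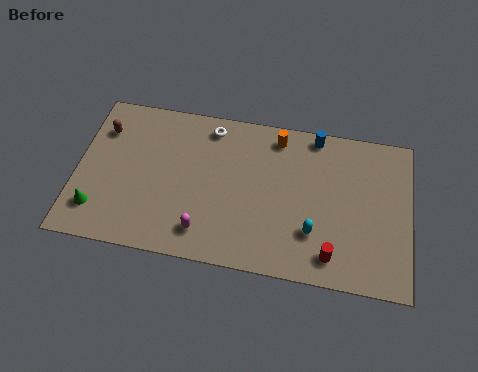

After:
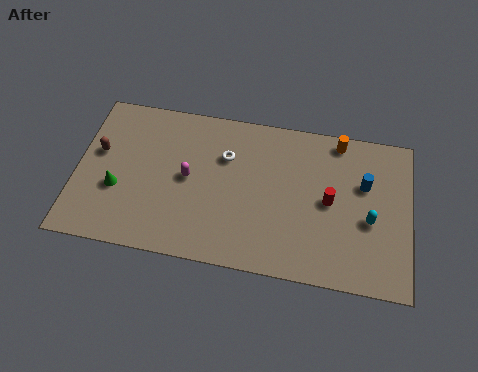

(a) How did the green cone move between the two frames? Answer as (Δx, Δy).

(0.9, 1.3)

The green cone was at about (1.1, 1.9) and moved to about (2.0, 3.2).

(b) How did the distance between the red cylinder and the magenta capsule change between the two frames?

+0.7

The distance was about 6.0 in the first image and 6.7 in the second, so they moved 0.7 units further apart.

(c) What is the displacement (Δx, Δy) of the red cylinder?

(-0.2, 2.9)

From the two frames, the red cylinder sits at roughly (12.2, 1.4) before and (12.0, 4.3) after.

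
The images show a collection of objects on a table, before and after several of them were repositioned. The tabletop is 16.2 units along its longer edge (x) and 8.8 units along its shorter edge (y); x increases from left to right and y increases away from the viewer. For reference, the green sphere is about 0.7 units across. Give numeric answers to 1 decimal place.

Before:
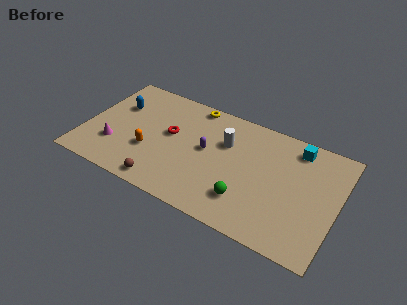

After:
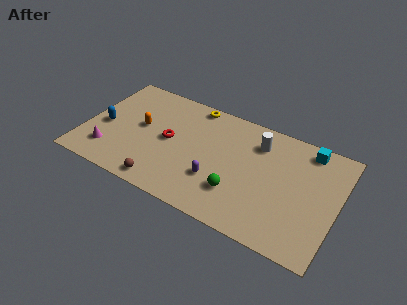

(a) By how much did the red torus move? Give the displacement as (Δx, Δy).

(0.0, -0.5)

The red torus started near (5.4, 5.0) and ended near (5.4, 4.5).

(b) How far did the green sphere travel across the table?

0.7

From (10.7, 2.2) to (10.1, 2.5), the green sphere covered √(0.6² + 0.3²) ≈ 0.7 units.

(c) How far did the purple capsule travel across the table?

2.2

From (7.8, 4.8) to (8.7, 2.8), the purple capsule covered √(0.9² + 2.0²) ≈ 2.2 units.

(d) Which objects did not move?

the brown sphere and the yellow torus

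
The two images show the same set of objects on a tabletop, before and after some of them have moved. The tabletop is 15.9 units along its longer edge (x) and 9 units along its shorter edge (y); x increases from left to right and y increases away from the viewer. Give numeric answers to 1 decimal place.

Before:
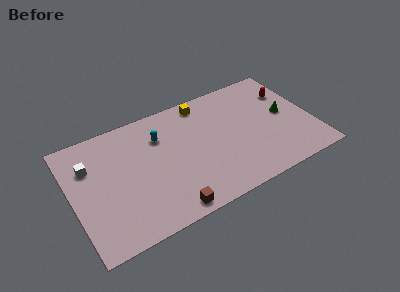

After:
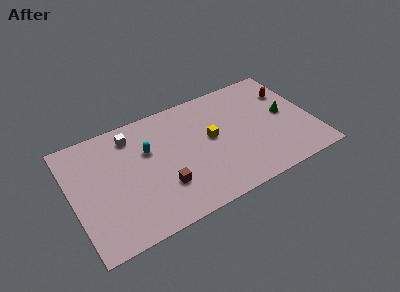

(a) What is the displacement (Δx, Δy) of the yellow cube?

(0.1, -3.0)

The yellow cube was at about (9.1, 7.9) and moved to about (9.2, 4.9).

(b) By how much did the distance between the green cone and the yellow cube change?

-1.0

They were about 6.0 units apart before and 5.0 after — 1.0 units closer together.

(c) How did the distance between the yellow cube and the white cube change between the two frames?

-2.4

Before: roughly 8.0 units apart; after: 5.6. That's 2.4 units closer together.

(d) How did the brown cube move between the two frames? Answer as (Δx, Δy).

(-0.1, 1.8)

From the two frames, the brown cube sits at roughly (5.8, 0.9) before and (5.7, 2.7) after.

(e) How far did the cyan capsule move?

1.1

The cyan capsule was near (6.0, 6.5) before and (5.1, 5.8) after, so it travelled √(0.9² + 0.7²) ≈ 1.1 units.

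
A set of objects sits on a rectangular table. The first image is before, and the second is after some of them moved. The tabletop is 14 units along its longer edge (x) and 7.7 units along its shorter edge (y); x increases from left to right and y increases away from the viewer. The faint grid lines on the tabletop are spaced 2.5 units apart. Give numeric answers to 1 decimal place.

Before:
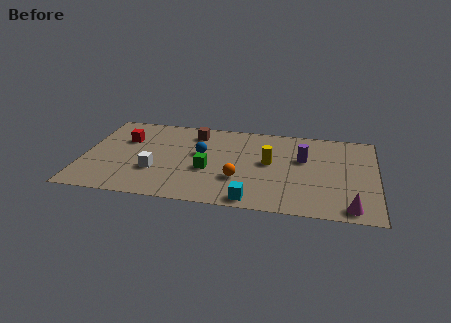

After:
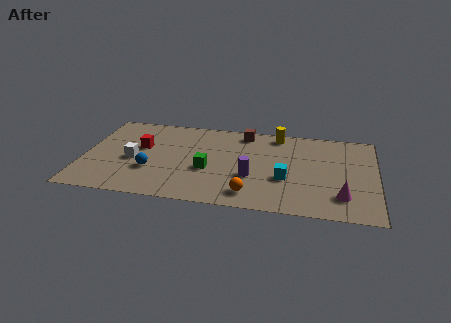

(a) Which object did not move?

the green cube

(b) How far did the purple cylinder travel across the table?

3.1

The purple cylinder moved from about (10.5, 4.8) to (8.1, 2.8), a distance of √(2.4² + 2.0²) ≈ 3.1.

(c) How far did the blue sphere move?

3.0

The blue sphere moved from about (5.6, 4.5) to (3.3, 2.6), a distance of √(2.3² + 1.9²) ≈ 3.0.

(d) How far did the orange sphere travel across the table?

1.3

The orange sphere moved from about (7.5, 2.5) to (8.1, 1.3), a distance of √(0.6² + 1.2²) ≈ 1.3.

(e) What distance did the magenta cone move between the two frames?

1.0

The magenta cone was near (12.8, 0.9) before and (12.4, 1.8) after, so it travelled √(0.4² + 0.9²) ≈ 1.0 units.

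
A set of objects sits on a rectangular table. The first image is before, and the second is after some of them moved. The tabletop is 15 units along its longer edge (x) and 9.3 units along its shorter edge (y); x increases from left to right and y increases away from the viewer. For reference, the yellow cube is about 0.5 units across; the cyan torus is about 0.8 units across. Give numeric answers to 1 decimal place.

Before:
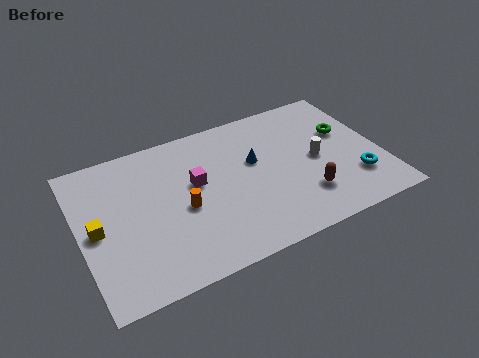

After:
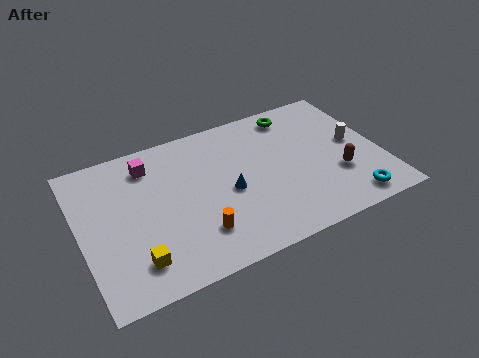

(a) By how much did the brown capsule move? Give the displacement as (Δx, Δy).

(1.8, 0.7)

The brown capsule was at about (10.9, 2.4) and moved to about (12.7, 3.1).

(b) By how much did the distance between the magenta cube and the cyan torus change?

+3.0

Before: roughly 8.2 units apart; after: 11.2. That's 3.0 units further apart.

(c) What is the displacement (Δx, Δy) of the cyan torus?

(-0.5, -1.3)

From the two frames, the cyan torus sits at roughly (13.5, 2.5) before and (13.0, 1.2) after.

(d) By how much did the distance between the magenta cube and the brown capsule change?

+4.1

They were about 5.9 units apart before and 10.0 after — 4.1 units further apart.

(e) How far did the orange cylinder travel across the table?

1.9

The orange cylinder was near (5.0, 4.1) before and (5.5, 2.3) after, so it travelled √(0.5² + 1.8²) ≈ 1.9 units.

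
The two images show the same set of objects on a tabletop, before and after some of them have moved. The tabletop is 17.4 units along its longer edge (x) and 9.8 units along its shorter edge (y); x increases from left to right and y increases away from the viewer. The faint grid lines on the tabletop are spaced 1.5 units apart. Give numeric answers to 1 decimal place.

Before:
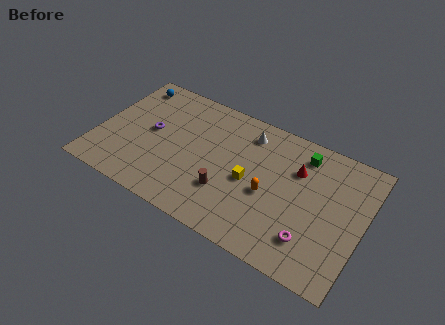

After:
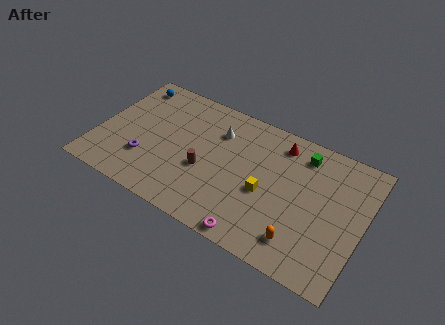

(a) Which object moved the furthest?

the magenta torus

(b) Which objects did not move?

the blue sphere and the green cube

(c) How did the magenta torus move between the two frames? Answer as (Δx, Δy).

(-3.4, -1.5)

From the two frames, the magenta torus sits at roughly (14.4, 2.3) before and (11.0, 0.8) after.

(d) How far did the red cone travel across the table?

1.9

The red cone was near (12.9, 6.8) before and (11.6, 8.2) after, so it travelled √(1.3² + 1.4²) ≈ 1.9 units.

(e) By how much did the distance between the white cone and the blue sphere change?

-1.8

The distance was about 8.1 in the first image and 6.3 in the second, so they moved 1.8 units closer together.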